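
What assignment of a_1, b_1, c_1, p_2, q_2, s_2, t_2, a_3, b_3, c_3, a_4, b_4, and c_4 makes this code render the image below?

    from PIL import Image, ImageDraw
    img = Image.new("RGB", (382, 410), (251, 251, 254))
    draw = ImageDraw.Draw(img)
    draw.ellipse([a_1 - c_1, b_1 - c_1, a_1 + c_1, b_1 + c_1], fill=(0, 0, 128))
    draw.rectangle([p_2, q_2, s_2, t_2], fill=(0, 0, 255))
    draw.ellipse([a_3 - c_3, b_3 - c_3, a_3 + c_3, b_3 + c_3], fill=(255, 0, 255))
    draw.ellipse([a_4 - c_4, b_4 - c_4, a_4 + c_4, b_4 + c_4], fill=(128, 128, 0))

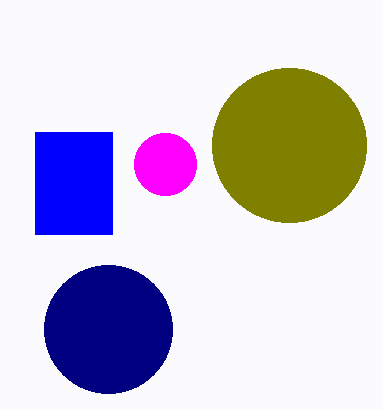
a_1 = 108, b_1 = 329, c_1 = 64, p_2 = 35, q_2 = 132, s_2 = 112, t_2 = 234, a_3 = 165, b_3 = 164, c_3 = 31, a_4 = 289, b_4 = 145, c_4 = 77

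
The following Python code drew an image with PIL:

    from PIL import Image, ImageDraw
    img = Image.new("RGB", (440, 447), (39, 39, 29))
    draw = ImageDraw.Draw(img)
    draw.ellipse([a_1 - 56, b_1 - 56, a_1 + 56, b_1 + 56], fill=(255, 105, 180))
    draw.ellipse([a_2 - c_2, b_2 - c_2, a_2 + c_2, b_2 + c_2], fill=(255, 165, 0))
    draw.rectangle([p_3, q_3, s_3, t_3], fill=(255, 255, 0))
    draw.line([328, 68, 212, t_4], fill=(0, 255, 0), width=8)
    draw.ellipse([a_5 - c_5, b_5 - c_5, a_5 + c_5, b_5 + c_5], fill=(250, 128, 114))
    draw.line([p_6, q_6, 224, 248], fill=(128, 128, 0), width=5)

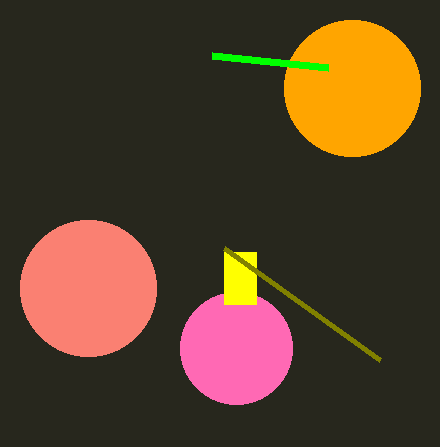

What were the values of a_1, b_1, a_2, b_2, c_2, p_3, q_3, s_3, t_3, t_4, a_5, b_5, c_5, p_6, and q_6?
a_1 = 236, b_1 = 348, a_2 = 352, b_2 = 88, c_2 = 68, p_3 = 224, q_3 = 252, s_3 = 256, t_3 = 304, t_4 = 56, a_5 = 88, b_5 = 288, c_5 = 68, p_6 = 380, q_6 = 360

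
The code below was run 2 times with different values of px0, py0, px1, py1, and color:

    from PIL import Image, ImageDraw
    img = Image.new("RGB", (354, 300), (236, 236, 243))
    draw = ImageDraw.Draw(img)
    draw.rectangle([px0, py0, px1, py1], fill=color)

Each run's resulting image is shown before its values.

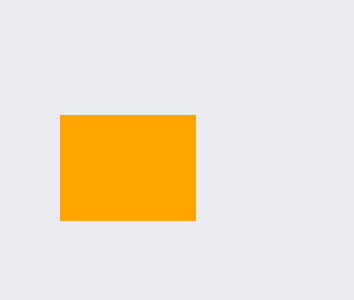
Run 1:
px0 = 60
py0 = 115
px1 = 195
py1 = 220
color = 'orange'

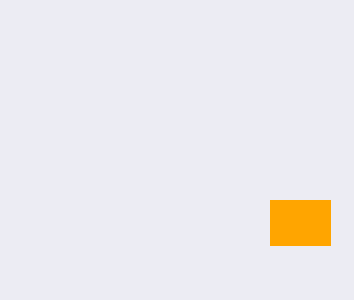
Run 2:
px0 = 270; py0 = 200; px1 = 330; py1 = 245; color = 'orange'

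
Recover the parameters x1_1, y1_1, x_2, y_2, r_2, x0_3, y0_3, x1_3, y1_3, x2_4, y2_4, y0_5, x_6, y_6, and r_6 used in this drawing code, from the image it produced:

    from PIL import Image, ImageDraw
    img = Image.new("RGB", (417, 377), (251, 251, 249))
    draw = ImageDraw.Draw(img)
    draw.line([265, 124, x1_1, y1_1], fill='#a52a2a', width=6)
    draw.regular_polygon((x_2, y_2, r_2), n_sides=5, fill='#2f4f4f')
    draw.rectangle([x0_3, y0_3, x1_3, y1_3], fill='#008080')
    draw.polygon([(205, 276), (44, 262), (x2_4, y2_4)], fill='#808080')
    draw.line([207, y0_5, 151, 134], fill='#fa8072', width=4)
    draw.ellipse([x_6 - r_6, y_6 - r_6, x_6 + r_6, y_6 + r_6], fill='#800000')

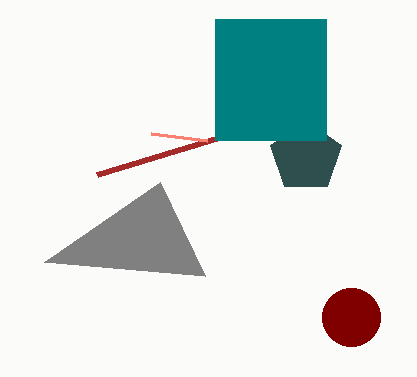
x1_1 = 97
y1_1 = 175
x_2 = 306
y_2 = 157
r_2 = 37
x0_3 = 215
y0_3 = 19
x1_3 = 326
y1_3 = 140
x2_4 = 160
y2_4 = 182
y0_5 = 141
x_6 = 351
y_6 = 317
r_6 = 29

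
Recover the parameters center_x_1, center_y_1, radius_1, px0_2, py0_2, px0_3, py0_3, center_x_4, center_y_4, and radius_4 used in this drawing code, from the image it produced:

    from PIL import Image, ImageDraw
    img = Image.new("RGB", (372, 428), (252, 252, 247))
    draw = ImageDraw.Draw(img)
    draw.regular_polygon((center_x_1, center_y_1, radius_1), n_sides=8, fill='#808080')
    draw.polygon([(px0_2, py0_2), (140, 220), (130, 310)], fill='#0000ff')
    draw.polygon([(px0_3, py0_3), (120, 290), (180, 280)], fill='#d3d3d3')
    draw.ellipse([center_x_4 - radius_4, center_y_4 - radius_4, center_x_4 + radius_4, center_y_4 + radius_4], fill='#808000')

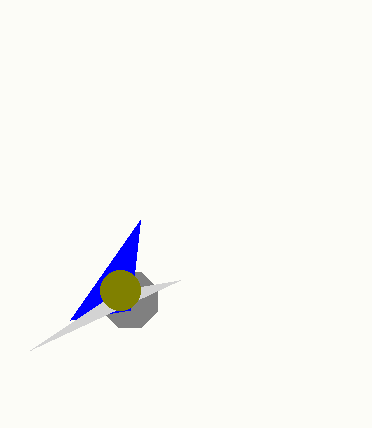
center_x_1 = 130, center_y_1 = 300, radius_1 = 30, px0_2 = 70, py0_2 = 320, px0_3 = 30, py0_3 = 350, center_x_4 = 120, center_y_4 = 290, radius_4 = 20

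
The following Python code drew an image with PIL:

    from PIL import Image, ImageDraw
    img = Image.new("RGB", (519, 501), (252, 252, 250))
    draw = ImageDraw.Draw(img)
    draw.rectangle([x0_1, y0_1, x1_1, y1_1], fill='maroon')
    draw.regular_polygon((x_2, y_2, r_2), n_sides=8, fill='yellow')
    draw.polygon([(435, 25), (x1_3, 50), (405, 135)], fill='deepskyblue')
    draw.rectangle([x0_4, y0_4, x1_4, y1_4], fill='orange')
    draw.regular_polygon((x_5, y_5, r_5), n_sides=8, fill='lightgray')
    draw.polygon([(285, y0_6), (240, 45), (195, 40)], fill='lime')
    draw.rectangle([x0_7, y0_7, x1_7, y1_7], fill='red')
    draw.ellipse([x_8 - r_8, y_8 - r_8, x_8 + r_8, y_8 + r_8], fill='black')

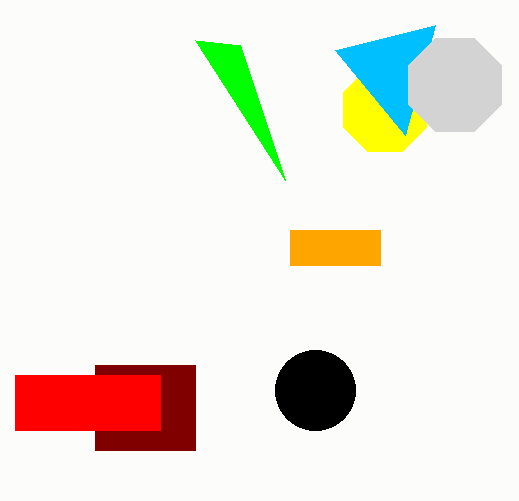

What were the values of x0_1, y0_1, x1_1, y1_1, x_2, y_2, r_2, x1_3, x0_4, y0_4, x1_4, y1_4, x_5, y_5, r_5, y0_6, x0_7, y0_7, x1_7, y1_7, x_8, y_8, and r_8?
x0_1 = 95; y0_1 = 365; x1_1 = 195; y1_1 = 450; x_2 = 385; y_2 = 110; r_2 = 45; x1_3 = 335; x0_4 = 290; y0_4 = 230; x1_4 = 380; y1_4 = 265; x_5 = 455; y_5 = 85; r_5 = 50; y0_6 = 180; x0_7 = 15; y0_7 = 375; x1_7 = 160; y1_7 = 430; x_8 = 315; y_8 = 390; r_8 = 40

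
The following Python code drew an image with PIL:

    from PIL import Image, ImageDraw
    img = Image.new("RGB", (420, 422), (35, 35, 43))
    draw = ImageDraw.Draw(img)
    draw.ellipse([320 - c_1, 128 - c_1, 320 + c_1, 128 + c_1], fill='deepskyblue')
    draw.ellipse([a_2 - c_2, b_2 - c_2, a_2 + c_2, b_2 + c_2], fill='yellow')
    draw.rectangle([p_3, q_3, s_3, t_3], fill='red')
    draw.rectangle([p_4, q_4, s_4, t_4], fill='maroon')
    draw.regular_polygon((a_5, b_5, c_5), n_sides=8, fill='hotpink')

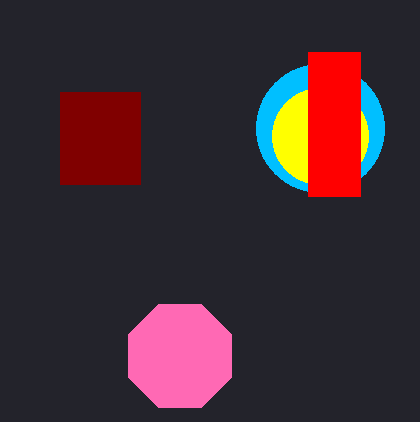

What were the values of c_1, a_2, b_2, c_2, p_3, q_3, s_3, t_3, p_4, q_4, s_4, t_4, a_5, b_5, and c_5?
c_1 = 64, a_2 = 320, b_2 = 136, c_2 = 48, p_3 = 308, q_3 = 52, s_3 = 360, t_3 = 196, p_4 = 60, q_4 = 92, s_4 = 140, t_4 = 184, a_5 = 180, b_5 = 356, c_5 = 56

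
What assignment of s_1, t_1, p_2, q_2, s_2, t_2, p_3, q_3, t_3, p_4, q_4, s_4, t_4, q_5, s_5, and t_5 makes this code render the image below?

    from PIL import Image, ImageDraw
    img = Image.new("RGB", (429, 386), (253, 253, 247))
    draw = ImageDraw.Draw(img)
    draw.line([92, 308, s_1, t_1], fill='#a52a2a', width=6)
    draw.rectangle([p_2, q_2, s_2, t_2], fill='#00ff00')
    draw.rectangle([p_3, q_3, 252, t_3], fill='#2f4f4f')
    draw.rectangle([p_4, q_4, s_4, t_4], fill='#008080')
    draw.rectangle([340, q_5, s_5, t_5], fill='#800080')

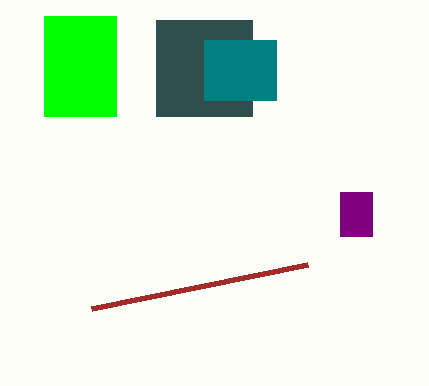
s_1 = 308
t_1 = 264
p_2 = 44
q_2 = 16
s_2 = 116
t_2 = 116
p_3 = 156
q_3 = 20
t_3 = 116
p_4 = 204
q_4 = 40
s_4 = 276
t_4 = 100
q_5 = 192
s_5 = 372
t_5 = 236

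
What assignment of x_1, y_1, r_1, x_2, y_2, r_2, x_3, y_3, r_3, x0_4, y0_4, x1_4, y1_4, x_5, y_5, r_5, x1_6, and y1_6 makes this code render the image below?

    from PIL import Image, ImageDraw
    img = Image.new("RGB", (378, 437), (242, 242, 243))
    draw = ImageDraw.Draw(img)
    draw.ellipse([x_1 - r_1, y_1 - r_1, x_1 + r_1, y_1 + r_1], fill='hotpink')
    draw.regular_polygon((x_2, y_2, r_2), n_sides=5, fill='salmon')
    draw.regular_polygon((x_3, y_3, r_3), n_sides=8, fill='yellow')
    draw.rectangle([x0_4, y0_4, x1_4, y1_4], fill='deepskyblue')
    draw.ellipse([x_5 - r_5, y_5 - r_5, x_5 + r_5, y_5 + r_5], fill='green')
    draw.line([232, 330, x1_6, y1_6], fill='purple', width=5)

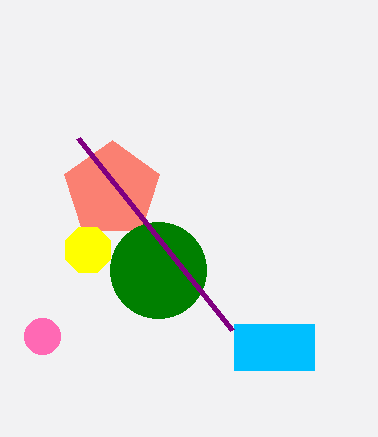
x_1 = 42
y_1 = 336
r_1 = 18
x_2 = 112
y_2 = 190
r_2 = 50
x_3 = 88
y_3 = 250
r_3 = 24
x0_4 = 234
y0_4 = 324
x1_4 = 314
y1_4 = 370
x_5 = 158
y_5 = 270
r_5 = 48
x1_6 = 78
y1_6 = 138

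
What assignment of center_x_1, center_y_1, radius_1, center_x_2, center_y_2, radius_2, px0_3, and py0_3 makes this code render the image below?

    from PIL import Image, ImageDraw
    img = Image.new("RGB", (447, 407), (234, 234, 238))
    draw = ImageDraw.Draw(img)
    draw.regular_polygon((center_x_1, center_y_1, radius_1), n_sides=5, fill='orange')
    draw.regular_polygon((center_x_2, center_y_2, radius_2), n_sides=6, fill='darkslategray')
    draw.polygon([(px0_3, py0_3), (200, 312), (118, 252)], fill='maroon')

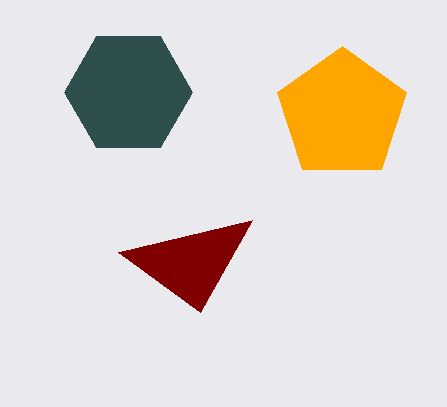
center_x_1 = 342; center_y_1 = 114; radius_1 = 68; center_x_2 = 128; center_y_2 = 92; radius_2 = 64; px0_3 = 252; py0_3 = 220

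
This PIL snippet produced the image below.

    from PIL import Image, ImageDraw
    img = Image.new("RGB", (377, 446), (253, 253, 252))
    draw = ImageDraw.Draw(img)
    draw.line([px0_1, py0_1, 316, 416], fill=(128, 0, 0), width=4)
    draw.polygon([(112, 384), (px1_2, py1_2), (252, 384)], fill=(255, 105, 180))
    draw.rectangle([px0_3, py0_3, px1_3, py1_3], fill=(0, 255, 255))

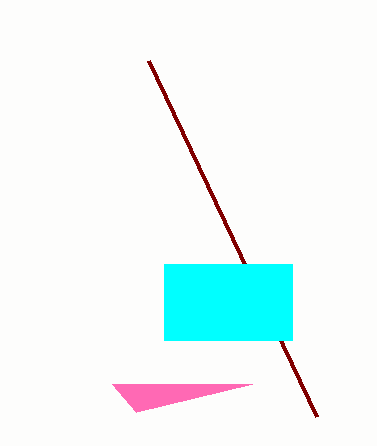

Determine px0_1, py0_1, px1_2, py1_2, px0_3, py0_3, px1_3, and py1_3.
px0_1 = 148
py0_1 = 60
px1_2 = 136
py1_2 = 412
px0_3 = 164
py0_3 = 264
px1_3 = 292
py1_3 = 340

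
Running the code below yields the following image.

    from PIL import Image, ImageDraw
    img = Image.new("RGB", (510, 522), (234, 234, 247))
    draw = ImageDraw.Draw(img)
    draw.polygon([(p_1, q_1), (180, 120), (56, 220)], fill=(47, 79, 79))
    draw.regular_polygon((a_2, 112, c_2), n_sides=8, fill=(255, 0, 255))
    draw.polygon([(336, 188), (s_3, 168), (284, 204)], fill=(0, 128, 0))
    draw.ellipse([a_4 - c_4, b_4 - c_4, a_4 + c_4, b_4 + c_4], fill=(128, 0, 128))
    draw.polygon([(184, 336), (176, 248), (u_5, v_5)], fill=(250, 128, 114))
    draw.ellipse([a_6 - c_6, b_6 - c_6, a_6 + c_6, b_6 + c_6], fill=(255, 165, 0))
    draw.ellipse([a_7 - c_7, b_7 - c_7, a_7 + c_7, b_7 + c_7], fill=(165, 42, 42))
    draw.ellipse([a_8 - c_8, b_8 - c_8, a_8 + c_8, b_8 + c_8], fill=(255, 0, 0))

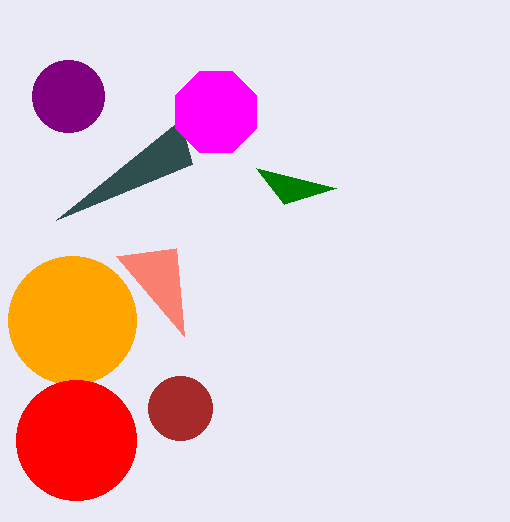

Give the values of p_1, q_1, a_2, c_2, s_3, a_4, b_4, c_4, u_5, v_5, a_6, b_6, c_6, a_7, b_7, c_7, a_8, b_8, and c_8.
p_1 = 192
q_1 = 164
a_2 = 216
c_2 = 44
s_3 = 256
a_4 = 68
b_4 = 96
c_4 = 36
u_5 = 116
v_5 = 256
a_6 = 72
b_6 = 320
c_6 = 64
a_7 = 180
b_7 = 408
c_7 = 32
a_8 = 76
b_8 = 440
c_8 = 60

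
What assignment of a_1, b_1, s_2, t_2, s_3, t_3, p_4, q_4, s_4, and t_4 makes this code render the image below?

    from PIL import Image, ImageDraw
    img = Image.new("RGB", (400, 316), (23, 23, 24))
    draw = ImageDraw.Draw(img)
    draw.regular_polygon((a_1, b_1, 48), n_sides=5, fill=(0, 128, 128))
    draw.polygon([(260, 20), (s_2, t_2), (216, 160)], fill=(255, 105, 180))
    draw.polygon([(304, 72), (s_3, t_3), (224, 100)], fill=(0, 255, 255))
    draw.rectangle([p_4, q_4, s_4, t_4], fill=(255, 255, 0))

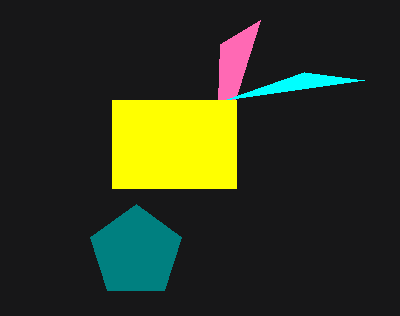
a_1 = 136, b_1 = 252, s_2 = 220, t_2 = 44, s_3 = 364, t_3 = 80, p_4 = 112, q_4 = 100, s_4 = 236, t_4 = 188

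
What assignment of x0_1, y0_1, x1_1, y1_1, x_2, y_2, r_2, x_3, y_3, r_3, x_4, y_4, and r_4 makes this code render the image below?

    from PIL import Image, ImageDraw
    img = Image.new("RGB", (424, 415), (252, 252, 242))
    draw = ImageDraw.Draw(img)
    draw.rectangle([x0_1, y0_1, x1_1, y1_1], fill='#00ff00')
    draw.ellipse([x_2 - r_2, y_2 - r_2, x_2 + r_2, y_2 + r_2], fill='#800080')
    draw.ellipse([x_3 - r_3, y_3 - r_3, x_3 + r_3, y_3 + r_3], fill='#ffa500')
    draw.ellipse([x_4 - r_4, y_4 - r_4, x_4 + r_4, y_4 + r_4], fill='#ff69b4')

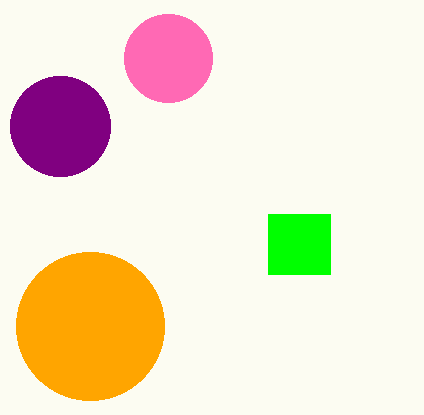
x0_1 = 268
y0_1 = 214
x1_1 = 330
y1_1 = 274
x_2 = 60
y_2 = 126
r_2 = 50
x_3 = 90
y_3 = 326
r_3 = 74
x_4 = 168
y_4 = 58
r_4 = 44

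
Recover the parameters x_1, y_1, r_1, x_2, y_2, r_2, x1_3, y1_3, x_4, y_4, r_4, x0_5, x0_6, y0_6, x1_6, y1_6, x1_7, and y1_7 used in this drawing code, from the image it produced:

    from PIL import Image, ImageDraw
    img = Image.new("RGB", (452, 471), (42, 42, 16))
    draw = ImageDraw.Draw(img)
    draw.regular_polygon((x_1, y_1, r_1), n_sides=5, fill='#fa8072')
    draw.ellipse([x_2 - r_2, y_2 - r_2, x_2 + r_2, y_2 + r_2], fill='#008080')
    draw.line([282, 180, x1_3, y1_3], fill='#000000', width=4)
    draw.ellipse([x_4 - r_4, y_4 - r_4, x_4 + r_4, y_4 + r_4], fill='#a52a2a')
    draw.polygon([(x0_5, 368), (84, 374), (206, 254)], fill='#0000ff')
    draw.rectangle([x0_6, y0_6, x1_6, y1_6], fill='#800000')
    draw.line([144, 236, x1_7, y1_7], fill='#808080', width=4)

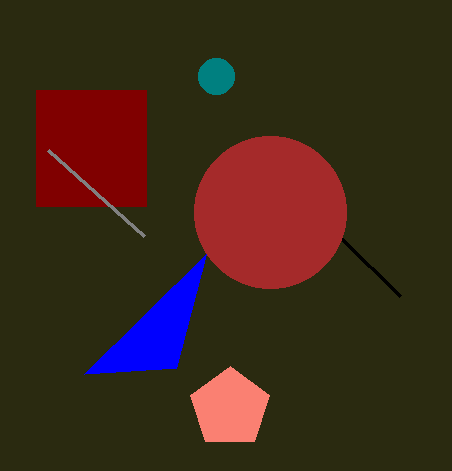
x_1 = 230
y_1 = 408
r_1 = 42
x_2 = 216
y_2 = 76
r_2 = 18
x1_3 = 400
y1_3 = 296
x_4 = 270
y_4 = 212
r_4 = 76
x0_5 = 176
x0_6 = 36
y0_6 = 90
x1_6 = 146
y1_6 = 206
x1_7 = 48
y1_7 = 150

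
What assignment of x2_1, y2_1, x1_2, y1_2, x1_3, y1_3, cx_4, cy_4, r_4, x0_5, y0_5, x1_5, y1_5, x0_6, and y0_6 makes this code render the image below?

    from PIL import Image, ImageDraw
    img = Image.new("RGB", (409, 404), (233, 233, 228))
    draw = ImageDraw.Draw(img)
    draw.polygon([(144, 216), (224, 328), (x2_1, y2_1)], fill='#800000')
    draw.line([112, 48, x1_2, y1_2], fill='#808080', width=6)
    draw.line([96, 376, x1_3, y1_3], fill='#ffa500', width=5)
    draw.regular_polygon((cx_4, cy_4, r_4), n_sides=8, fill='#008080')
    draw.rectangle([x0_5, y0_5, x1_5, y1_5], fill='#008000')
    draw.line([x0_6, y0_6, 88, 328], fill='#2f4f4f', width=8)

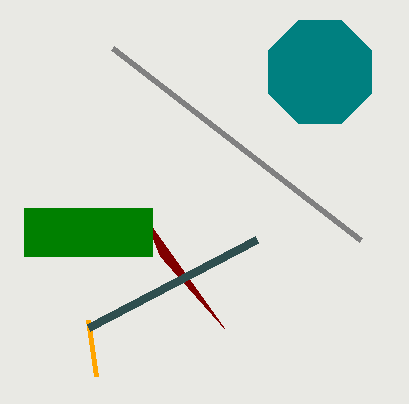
x2_1 = 160; y2_1 = 256; x1_2 = 360; y1_2 = 240; x1_3 = 88; y1_3 = 320; cx_4 = 320; cy_4 = 72; r_4 = 56; x0_5 = 24; y0_5 = 208; x1_5 = 152; y1_5 = 256; x0_6 = 256; y0_6 = 240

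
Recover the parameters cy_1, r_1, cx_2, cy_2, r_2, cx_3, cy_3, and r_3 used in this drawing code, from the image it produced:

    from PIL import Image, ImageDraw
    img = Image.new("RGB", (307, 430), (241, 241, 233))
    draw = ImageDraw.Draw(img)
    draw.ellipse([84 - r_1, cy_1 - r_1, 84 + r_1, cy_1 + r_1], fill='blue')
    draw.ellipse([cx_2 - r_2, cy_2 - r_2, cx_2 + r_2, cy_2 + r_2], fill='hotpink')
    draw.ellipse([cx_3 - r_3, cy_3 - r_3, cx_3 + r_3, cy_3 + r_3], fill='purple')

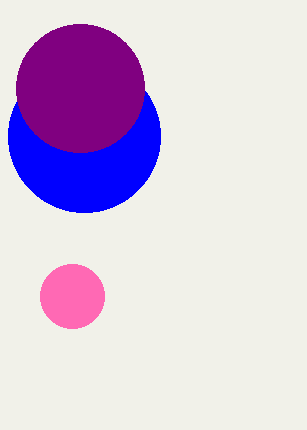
cy_1 = 136; r_1 = 76; cx_2 = 72; cy_2 = 296; r_2 = 32; cx_3 = 80; cy_3 = 88; r_3 = 64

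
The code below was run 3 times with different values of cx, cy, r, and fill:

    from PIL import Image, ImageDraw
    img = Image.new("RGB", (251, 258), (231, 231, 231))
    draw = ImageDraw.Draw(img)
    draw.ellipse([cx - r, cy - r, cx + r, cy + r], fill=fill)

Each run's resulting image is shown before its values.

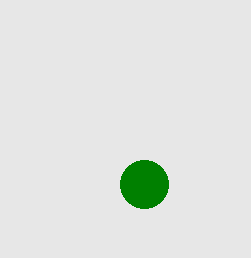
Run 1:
cx = 144
cy = 184
r = 24
fill = 'green'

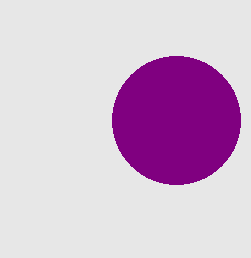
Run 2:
cx = 176
cy = 120
r = 64
fill = 'purple'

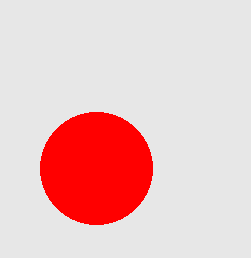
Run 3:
cx = 96
cy = 168
r = 56
fill = 'red'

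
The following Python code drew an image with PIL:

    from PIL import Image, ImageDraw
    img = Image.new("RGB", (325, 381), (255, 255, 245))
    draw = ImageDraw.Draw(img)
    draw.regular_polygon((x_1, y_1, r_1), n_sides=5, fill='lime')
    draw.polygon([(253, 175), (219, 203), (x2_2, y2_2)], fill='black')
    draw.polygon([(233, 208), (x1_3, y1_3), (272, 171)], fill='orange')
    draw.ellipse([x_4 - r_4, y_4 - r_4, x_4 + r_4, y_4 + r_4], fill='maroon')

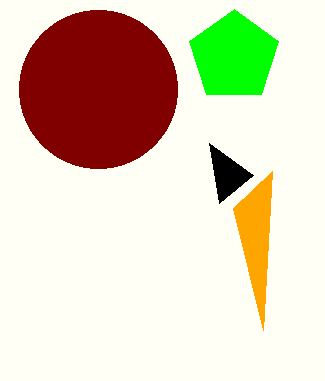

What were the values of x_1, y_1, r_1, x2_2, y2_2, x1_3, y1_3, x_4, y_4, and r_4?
x_1 = 234, y_1 = 56, r_1 = 47, x2_2 = 209, y2_2 = 143, x1_3 = 263, y1_3 = 330, x_4 = 98, y_4 = 89, r_4 = 79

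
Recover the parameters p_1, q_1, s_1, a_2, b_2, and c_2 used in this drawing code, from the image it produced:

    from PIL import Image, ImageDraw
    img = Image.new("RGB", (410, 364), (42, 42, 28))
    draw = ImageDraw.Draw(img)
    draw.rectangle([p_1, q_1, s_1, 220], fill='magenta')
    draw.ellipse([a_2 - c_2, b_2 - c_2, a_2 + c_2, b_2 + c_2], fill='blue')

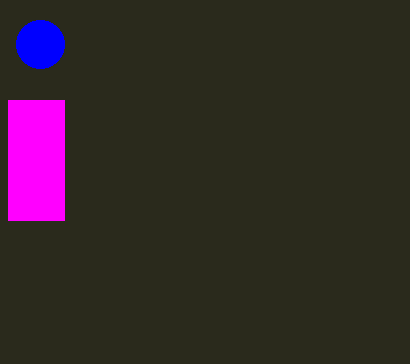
p_1 = 8
q_1 = 100
s_1 = 64
a_2 = 40
b_2 = 44
c_2 = 24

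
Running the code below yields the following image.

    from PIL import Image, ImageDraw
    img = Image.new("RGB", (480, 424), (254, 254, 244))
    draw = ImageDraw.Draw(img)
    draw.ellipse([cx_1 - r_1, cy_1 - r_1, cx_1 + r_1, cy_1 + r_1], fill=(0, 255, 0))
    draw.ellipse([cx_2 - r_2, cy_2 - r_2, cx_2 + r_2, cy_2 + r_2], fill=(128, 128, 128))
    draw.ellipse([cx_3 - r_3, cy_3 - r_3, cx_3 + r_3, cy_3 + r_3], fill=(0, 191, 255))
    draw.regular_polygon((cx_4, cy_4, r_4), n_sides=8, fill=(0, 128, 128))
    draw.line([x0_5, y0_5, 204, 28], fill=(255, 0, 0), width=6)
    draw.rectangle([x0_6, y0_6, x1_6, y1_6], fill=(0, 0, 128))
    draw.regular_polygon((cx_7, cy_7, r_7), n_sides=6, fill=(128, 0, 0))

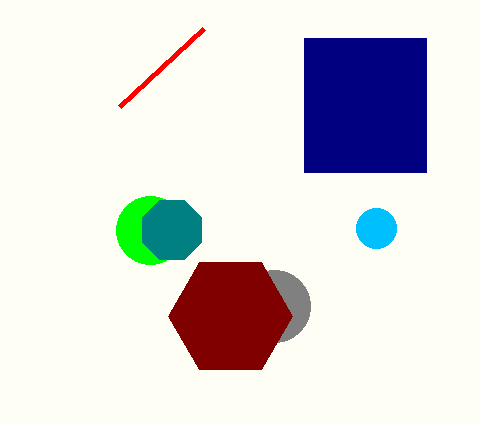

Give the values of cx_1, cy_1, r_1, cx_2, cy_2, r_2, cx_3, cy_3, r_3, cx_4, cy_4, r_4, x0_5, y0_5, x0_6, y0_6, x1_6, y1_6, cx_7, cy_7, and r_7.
cx_1 = 150; cy_1 = 230; r_1 = 34; cx_2 = 274; cy_2 = 306; r_2 = 36; cx_3 = 376; cy_3 = 228; r_3 = 20; cx_4 = 172; cy_4 = 230; r_4 = 32; x0_5 = 120; y0_5 = 106; x0_6 = 304; y0_6 = 38; x1_6 = 426; y1_6 = 172; cx_7 = 230; cy_7 = 316; r_7 = 62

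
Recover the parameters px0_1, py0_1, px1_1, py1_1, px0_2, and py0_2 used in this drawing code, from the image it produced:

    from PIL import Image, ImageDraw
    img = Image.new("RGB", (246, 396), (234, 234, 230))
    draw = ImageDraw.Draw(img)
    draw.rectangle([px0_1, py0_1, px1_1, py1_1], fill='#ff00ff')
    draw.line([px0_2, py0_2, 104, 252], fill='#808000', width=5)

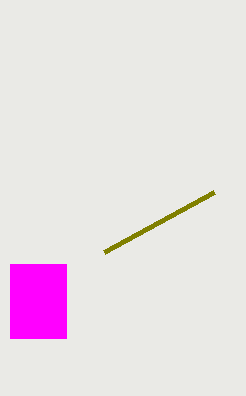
px0_1 = 10; py0_1 = 264; px1_1 = 66; py1_1 = 338; px0_2 = 214; py0_2 = 192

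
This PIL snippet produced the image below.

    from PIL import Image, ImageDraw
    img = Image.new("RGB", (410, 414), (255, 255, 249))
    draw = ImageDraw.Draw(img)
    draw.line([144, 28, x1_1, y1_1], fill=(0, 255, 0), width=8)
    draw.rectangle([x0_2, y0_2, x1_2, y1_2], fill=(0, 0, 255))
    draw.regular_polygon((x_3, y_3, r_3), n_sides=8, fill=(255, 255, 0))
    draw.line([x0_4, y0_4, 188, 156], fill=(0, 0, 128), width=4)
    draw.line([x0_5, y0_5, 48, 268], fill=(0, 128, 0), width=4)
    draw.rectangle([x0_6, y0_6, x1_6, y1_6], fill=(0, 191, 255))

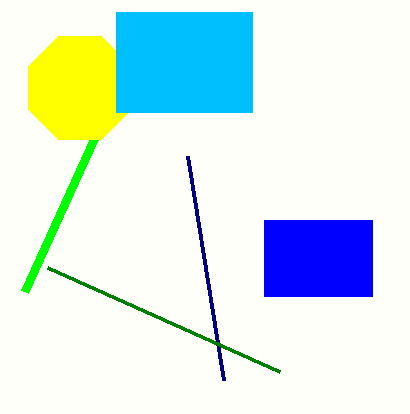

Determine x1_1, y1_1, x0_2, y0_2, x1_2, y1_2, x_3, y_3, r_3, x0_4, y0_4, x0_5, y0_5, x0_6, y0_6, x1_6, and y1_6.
x1_1 = 24; y1_1 = 292; x0_2 = 264; y0_2 = 220; x1_2 = 372; y1_2 = 296; x_3 = 80; y_3 = 88; r_3 = 56; x0_4 = 224; y0_4 = 380; x0_5 = 280; y0_5 = 372; x0_6 = 116; y0_6 = 12; x1_6 = 252; y1_6 = 112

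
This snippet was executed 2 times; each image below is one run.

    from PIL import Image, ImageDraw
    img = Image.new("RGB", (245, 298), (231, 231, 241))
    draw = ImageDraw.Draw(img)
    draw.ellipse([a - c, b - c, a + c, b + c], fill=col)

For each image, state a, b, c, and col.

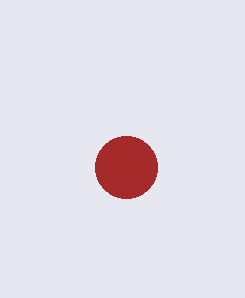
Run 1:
a = 126; b = 167; c = 31; col = 'brown'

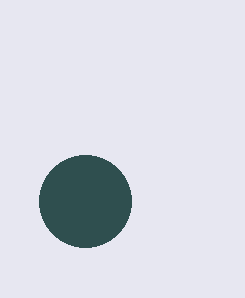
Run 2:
a = 85
b = 201
c = 46
col = 'darkslategray'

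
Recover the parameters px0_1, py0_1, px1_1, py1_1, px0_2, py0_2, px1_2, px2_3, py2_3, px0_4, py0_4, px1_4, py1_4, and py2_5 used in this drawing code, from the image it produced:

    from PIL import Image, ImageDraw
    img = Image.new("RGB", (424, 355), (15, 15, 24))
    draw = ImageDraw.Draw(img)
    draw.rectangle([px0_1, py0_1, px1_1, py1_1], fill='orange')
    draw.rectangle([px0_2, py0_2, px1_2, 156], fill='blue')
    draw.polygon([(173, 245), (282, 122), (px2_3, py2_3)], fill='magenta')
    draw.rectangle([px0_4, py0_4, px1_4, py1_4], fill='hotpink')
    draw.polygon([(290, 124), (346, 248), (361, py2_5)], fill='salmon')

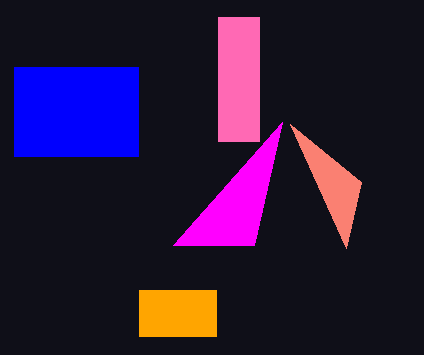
px0_1 = 139, py0_1 = 290, px1_1 = 216, py1_1 = 336, px0_2 = 14, py0_2 = 67, px1_2 = 138, px2_3 = 254, py2_3 = 245, px0_4 = 218, py0_4 = 17, px1_4 = 259, py1_4 = 141, py2_5 = 182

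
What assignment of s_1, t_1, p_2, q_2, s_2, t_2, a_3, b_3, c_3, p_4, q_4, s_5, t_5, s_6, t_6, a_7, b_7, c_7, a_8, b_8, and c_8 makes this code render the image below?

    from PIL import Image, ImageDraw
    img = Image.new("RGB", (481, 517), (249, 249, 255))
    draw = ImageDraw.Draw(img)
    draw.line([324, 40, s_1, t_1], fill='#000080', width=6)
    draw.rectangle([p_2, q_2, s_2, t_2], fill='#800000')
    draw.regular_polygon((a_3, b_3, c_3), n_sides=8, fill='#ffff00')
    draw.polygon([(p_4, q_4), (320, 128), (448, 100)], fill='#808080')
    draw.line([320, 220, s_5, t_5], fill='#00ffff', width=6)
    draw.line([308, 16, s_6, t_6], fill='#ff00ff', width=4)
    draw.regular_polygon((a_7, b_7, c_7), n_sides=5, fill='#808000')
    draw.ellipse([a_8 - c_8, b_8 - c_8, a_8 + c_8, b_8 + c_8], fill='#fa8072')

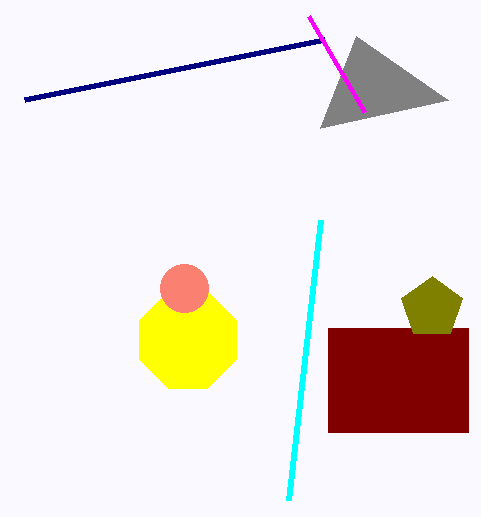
s_1 = 24, t_1 = 100, p_2 = 328, q_2 = 328, s_2 = 468, t_2 = 432, a_3 = 188, b_3 = 340, c_3 = 52, p_4 = 356, q_4 = 36, s_5 = 288, t_5 = 500, s_6 = 364, t_6 = 112, a_7 = 432, b_7 = 308, c_7 = 32, a_8 = 184, b_8 = 288, c_8 = 24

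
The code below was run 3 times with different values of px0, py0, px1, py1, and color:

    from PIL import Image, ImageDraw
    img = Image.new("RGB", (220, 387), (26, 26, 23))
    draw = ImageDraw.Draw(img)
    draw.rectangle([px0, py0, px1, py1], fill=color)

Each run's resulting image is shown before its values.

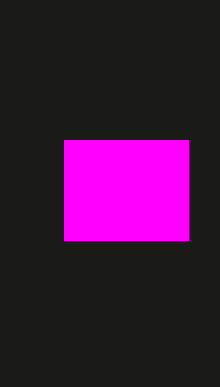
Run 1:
px0 = 64
py0 = 140
px1 = 188
py1 = 240
color = 'magenta'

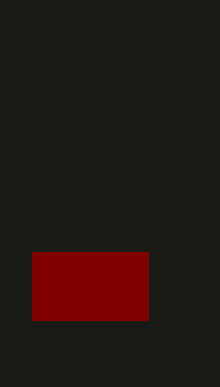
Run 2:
px0 = 32, py0 = 252, px1 = 148, py1 = 320, color = 'maroon'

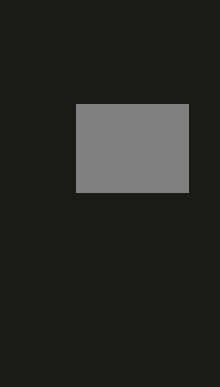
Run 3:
px0 = 76, py0 = 104, px1 = 188, py1 = 192, color = 'gray'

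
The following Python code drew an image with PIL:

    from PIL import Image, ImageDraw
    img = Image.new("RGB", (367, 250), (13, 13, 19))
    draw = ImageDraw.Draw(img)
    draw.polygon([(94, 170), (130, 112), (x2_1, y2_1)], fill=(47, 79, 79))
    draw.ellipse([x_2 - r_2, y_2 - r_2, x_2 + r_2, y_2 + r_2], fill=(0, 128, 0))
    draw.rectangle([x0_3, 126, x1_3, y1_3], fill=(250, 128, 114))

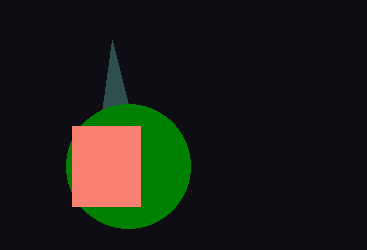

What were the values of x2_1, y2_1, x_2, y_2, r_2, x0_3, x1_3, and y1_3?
x2_1 = 112
y2_1 = 40
x_2 = 128
y_2 = 166
r_2 = 62
x0_3 = 72
x1_3 = 140
y1_3 = 206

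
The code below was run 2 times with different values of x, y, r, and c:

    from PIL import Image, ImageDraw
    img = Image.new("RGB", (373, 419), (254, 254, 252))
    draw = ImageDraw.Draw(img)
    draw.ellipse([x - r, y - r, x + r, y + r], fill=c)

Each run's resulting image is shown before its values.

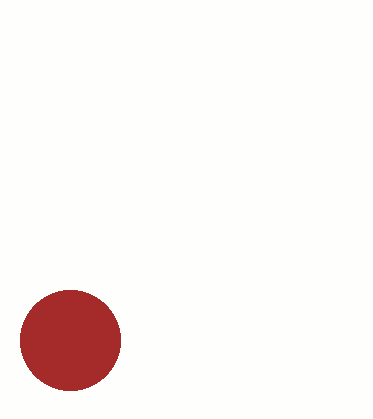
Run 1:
x = 70; y = 340; r = 50; c = 'brown'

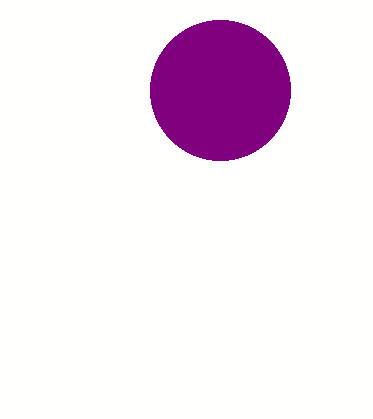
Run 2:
x = 220
y = 90
r = 70
c = 'purple'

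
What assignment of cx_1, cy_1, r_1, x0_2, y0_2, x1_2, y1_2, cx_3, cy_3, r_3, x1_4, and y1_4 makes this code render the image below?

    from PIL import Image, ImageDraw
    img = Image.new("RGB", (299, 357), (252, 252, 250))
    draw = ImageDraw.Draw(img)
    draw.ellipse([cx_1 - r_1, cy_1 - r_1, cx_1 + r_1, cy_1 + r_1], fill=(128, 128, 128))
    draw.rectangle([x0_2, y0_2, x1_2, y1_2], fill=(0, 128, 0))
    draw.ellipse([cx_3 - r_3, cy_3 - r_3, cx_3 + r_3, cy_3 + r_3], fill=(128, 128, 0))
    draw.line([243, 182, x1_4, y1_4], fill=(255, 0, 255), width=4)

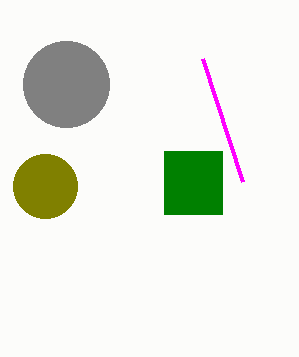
cx_1 = 66; cy_1 = 84; r_1 = 43; x0_2 = 164; y0_2 = 151; x1_2 = 222; y1_2 = 214; cx_3 = 45; cy_3 = 186; r_3 = 32; x1_4 = 203; y1_4 = 59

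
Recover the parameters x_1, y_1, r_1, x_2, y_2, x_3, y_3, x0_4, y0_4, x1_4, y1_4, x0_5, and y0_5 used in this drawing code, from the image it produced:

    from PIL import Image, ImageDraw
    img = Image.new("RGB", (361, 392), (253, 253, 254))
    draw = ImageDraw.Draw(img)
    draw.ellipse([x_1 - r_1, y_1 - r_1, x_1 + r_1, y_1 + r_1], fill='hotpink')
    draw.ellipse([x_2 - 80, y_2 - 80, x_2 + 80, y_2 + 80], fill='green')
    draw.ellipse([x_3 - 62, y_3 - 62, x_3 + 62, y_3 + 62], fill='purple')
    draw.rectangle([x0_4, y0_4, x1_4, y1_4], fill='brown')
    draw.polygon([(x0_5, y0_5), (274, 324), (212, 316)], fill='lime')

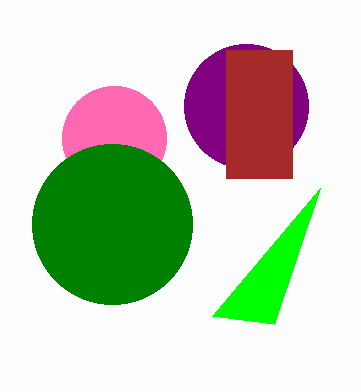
x_1 = 114, y_1 = 138, r_1 = 52, x_2 = 112, y_2 = 224, x_3 = 246, y_3 = 106, x0_4 = 226, y0_4 = 50, x1_4 = 292, y1_4 = 178, x0_5 = 320, y0_5 = 188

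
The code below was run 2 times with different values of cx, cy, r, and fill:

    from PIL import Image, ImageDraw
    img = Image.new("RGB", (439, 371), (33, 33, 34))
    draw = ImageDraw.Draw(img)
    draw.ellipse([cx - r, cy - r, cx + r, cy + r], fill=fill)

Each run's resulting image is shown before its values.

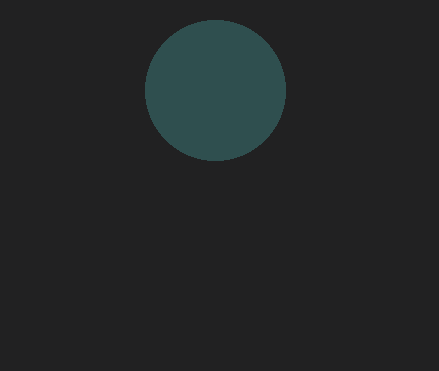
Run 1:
cx = 215; cy = 90; r = 70; fill = 'darkslategray'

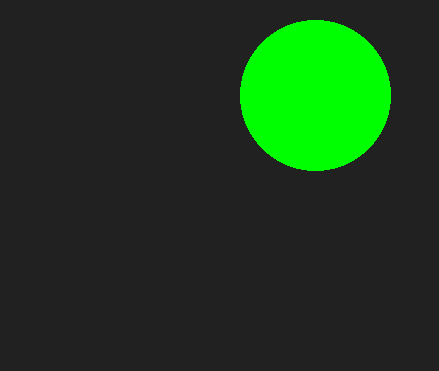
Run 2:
cx = 315; cy = 95; r = 75; fill = 'lime'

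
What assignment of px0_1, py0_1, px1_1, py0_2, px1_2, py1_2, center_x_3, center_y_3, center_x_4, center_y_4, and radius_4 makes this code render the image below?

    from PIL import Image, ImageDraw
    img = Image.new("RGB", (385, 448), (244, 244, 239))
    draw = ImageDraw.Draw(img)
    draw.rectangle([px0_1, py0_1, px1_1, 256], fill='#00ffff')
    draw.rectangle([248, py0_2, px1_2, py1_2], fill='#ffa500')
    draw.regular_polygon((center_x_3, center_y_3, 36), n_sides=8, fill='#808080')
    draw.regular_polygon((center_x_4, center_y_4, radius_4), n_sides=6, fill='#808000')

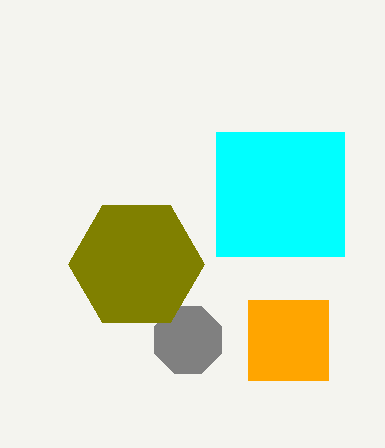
px0_1 = 216
py0_1 = 132
px1_1 = 344
py0_2 = 300
px1_2 = 328
py1_2 = 380
center_x_3 = 188
center_y_3 = 340
center_x_4 = 136
center_y_4 = 264
radius_4 = 68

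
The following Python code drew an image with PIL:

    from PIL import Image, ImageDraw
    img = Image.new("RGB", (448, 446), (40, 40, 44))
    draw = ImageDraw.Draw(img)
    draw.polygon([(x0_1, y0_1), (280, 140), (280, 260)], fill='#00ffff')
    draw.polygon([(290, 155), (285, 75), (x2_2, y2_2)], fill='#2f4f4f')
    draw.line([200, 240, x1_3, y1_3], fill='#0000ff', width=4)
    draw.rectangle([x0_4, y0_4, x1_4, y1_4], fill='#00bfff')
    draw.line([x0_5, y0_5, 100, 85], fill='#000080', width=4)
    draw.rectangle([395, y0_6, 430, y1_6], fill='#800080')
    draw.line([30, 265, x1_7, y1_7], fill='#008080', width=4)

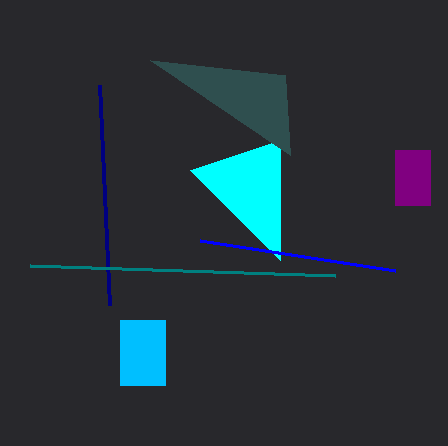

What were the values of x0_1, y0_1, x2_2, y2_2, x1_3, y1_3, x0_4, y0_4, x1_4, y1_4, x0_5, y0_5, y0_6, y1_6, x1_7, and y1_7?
x0_1 = 190
y0_1 = 170
x2_2 = 150
y2_2 = 60
x1_3 = 395
y1_3 = 270
x0_4 = 120
y0_4 = 320
x1_4 = 165
y1_4 = 385
x0_5 = 110
y0_5 = 305
y0_6 = 150
y1_6 = 205
x1_7 = 335
y1_7 = 275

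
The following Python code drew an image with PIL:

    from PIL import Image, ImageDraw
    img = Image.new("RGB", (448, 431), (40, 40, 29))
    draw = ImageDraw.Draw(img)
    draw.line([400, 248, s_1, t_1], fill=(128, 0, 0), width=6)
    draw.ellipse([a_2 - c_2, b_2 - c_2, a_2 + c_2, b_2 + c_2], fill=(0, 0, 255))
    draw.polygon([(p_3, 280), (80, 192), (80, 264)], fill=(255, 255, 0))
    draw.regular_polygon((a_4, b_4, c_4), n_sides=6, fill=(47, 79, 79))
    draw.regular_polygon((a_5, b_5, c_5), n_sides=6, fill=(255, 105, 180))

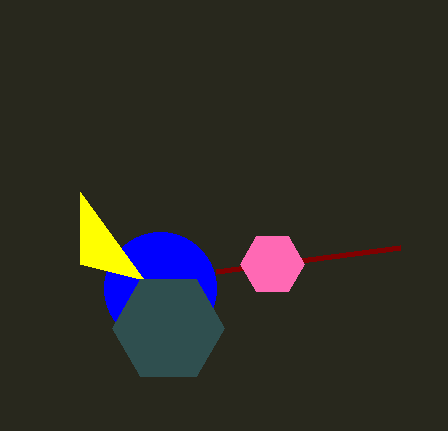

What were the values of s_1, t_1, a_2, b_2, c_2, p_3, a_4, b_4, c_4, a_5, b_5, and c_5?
s_1 = 216
t_1 = 272
a_2 = 160
b_2 = 288
c_2 = 56
p_3 = 144
a_4 = 168
b_4 = 328
c_4 = 56
a_5 = 272
b_5 = 264
c_5 = 32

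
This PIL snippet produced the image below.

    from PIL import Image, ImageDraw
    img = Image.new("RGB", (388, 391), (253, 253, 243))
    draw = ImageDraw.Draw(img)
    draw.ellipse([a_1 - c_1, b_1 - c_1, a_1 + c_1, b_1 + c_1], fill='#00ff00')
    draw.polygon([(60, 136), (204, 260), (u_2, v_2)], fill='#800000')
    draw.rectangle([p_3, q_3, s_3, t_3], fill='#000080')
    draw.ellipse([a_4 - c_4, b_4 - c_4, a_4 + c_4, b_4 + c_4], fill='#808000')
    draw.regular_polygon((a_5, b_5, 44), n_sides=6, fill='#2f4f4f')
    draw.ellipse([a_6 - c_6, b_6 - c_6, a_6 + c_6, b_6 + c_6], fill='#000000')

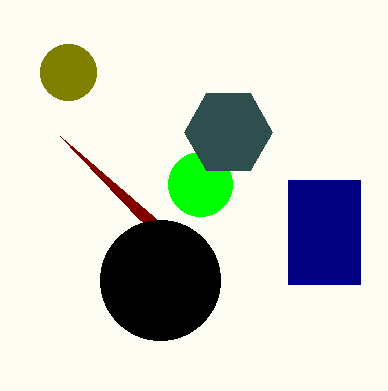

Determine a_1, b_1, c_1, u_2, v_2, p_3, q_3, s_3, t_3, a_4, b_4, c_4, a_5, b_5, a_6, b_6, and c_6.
a_1 = 200, b_1 = 184, c_1 = 32, u_2 = 140, v_2 = 220, p_3 = 288, q_3 = 180, s_3 = 360, t_3 = 284, a_4 = 68, b_4 = 72, c_4 = 28, a_5 = 228, b_5 = 132, a_6 = 160, b_6 = 280, c_6 = 60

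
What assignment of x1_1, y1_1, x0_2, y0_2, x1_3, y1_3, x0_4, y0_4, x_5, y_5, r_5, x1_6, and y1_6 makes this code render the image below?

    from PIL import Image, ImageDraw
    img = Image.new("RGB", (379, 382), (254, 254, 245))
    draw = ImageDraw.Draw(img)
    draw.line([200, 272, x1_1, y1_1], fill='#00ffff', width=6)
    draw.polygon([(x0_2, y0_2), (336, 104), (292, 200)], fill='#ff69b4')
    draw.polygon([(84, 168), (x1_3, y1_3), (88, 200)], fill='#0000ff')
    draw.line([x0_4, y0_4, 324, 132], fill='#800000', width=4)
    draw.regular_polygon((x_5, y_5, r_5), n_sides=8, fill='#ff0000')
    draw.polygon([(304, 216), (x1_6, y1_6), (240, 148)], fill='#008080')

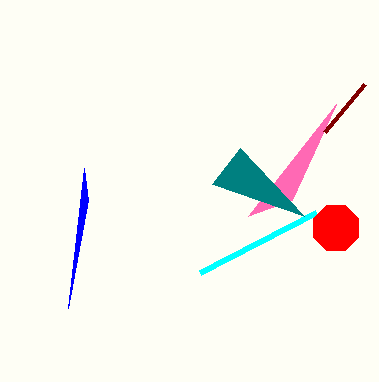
x1_1 = 316; y1_1 = 212; x0_2 = 248; y0_2 = 216; x1_3 = 68; y1_3 = 308; x0_4 = 364; y0_4 = 84; x_5 = 336; y_5 = 228; r_5 = 24; x1_6 = 212; y1_6 = 184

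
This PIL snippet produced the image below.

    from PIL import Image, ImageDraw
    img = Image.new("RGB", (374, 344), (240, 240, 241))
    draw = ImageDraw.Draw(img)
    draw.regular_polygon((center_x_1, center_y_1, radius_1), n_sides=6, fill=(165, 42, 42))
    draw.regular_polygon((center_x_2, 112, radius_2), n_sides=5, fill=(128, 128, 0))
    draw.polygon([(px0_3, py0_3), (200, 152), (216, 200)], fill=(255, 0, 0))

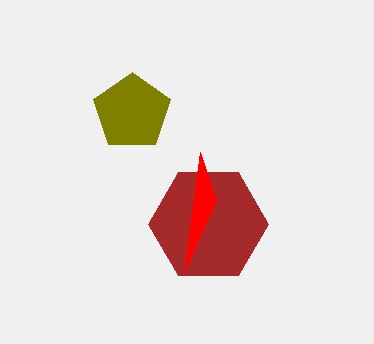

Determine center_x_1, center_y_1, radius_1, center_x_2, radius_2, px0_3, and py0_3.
center_x_1 = 208, center_y_1 = 224, radius_1 = 60, center_x_2 = 132, radius_2 = 40, px0_3 = 184, py0_3 = 272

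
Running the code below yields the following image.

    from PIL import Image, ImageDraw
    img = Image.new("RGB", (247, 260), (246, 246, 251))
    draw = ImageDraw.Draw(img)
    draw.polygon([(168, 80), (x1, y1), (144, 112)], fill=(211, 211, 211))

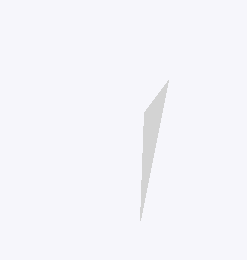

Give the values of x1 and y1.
x1 = 140; y1 = 220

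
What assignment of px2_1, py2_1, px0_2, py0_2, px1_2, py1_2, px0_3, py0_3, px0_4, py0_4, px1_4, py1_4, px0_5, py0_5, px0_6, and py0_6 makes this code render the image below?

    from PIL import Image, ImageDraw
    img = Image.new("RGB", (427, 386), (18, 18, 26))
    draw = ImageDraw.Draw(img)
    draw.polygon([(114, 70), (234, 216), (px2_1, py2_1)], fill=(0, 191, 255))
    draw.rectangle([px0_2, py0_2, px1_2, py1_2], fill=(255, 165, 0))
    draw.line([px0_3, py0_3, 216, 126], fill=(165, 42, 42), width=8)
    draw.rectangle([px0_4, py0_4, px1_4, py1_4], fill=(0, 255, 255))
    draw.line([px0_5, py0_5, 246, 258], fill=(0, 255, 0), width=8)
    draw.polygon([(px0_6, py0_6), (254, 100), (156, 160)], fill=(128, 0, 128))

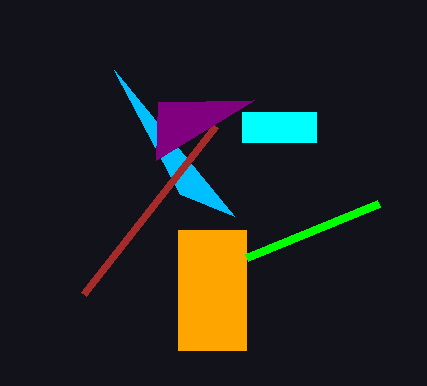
px2_1 = 180
py2_1 = 194
px0_2 = 178
py0_2 = 230
px1_2 = 246
py1_2 = 350
px0_3 = 84
py0_3 = 294
px0_4 = 242
py0_4 = 112
px1_4 = 316
py1_4 = 142
px0_5 = 378
py0_5 = 204
px0_6 = 158
py0_6 = 102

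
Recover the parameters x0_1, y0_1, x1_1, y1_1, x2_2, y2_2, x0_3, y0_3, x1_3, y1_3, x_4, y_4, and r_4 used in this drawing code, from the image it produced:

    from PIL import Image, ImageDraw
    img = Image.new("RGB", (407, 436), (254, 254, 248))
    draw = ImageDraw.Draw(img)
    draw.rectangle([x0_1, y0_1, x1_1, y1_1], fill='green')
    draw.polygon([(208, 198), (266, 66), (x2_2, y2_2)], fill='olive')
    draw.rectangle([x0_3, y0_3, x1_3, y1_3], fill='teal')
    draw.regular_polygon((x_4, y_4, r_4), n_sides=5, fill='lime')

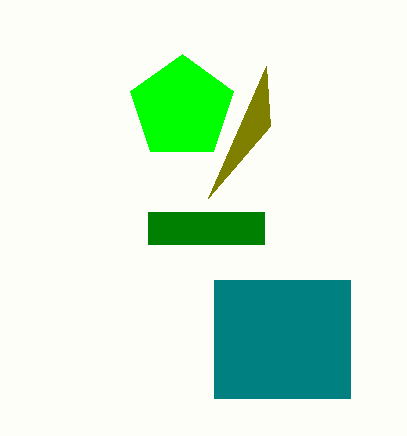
x0_1 = 148
y0_1 = 212
x1_1 = 264
y1_1 = 244
x2_2 = 270
y2_2 = 126
x0_3 = 214
y0_3 = 280
x1_3 = 350
y1_3 = 398
x_4 = 182
y_4 = 108
r_4 = 54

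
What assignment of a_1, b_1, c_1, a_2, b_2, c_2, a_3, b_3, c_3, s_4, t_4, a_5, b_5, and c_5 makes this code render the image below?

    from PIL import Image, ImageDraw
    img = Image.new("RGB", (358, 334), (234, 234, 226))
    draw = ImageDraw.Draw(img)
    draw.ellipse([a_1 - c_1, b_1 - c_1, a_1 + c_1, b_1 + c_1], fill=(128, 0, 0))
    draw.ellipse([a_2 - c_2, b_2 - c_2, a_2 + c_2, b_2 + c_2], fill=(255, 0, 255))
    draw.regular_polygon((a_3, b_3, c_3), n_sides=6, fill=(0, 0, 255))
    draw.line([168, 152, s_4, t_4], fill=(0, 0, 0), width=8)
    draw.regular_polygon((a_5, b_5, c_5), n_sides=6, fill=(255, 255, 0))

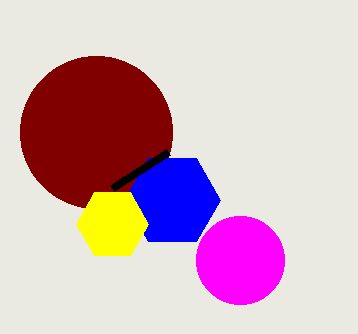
a_1 = 96, b_1 = 132, c_1 = 76, a_2 = 240, b_2 = 260, c_2 = 44, a_3 = 172, b_3 = 200, c_3 = 48, s_4 = 112, t_4 = 188, a_5 = 112, b_5 = 224, c_5 = 36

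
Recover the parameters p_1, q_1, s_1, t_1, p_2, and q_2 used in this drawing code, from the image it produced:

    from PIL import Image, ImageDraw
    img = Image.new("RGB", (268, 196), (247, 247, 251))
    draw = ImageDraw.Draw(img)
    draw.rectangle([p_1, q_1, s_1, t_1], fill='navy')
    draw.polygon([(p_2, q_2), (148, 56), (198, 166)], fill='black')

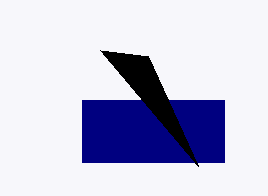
p_1 = 82; q_1 = 100; s_1 = 224; t_1 = 162; p_2 = 100; q_2 = 50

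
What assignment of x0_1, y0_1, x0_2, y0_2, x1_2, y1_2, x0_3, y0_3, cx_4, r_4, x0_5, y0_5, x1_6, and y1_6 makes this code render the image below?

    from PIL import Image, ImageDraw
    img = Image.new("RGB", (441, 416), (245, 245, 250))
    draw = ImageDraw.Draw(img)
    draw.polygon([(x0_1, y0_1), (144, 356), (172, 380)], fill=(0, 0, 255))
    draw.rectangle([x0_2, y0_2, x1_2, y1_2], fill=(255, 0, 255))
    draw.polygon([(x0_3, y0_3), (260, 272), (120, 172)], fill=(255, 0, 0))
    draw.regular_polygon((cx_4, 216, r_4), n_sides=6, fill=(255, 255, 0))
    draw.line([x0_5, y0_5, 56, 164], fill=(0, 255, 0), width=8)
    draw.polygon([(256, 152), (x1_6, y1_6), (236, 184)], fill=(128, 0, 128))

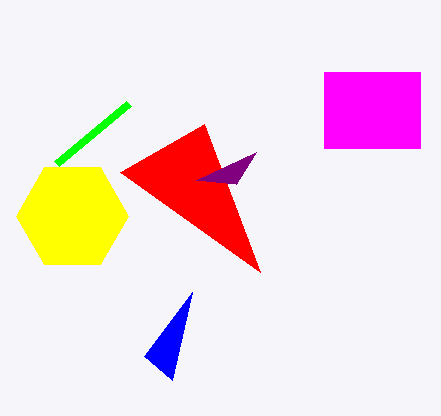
x0_1 = 192
y0_1 = 292
x0_2 = 324
y0_2 = 72
x1_2 = 420
y1_2 = 148
x0_3 = 204
y0_3 = 124
cx_4 = 72
r_4 = 56
x0_5 = 128
y0_5 = 104
x1_6 = 196
y1_6 = 180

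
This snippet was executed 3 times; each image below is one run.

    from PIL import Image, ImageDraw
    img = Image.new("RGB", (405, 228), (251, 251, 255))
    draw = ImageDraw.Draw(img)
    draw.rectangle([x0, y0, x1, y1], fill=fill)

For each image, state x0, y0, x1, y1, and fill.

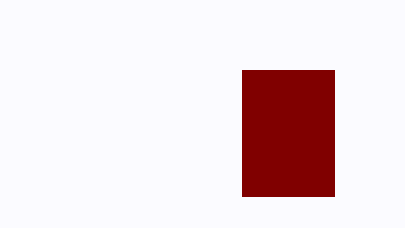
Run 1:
x0 = 242; y0 = 70; x1 = 334; y1 = 196; fill = 'maroon'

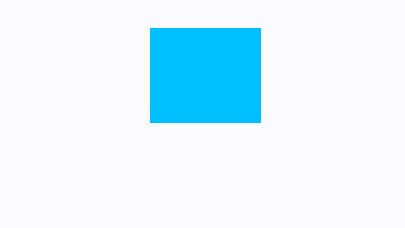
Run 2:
x0 = 150, y0 = 28, x1 = 260, y1 = 122, fill = 'deepskyblue'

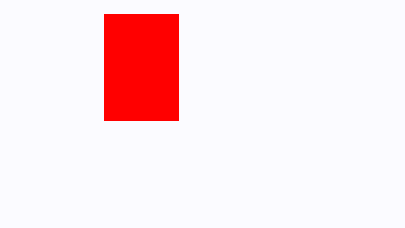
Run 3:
x0 = 104; y0 = 14; x1 = 178; y1 = 120; fill = 'red'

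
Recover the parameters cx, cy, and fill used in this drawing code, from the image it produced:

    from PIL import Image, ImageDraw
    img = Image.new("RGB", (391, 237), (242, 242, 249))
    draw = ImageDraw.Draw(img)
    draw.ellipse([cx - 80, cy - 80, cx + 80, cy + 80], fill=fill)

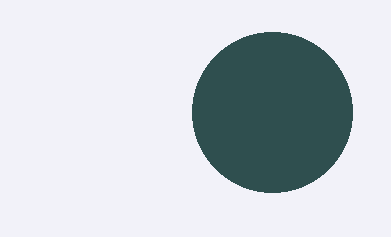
cx = 272; cy = 112; fill = 'darkslategray'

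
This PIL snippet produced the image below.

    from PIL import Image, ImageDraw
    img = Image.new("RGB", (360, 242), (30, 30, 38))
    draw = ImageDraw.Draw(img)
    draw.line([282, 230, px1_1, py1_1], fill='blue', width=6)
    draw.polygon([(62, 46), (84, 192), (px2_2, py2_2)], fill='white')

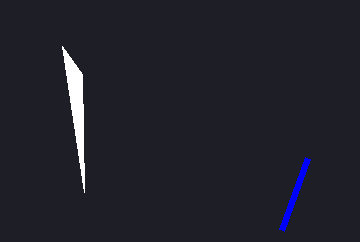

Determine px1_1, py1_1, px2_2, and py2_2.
px1_1 = 308
py1_1 = 158
px2_2 = 82
py2_2 = 74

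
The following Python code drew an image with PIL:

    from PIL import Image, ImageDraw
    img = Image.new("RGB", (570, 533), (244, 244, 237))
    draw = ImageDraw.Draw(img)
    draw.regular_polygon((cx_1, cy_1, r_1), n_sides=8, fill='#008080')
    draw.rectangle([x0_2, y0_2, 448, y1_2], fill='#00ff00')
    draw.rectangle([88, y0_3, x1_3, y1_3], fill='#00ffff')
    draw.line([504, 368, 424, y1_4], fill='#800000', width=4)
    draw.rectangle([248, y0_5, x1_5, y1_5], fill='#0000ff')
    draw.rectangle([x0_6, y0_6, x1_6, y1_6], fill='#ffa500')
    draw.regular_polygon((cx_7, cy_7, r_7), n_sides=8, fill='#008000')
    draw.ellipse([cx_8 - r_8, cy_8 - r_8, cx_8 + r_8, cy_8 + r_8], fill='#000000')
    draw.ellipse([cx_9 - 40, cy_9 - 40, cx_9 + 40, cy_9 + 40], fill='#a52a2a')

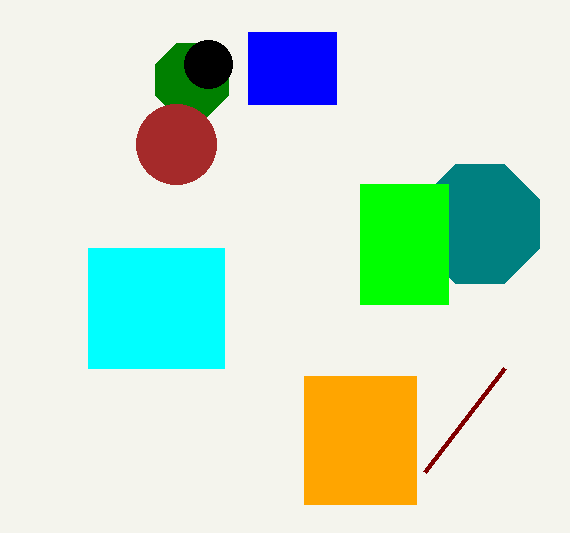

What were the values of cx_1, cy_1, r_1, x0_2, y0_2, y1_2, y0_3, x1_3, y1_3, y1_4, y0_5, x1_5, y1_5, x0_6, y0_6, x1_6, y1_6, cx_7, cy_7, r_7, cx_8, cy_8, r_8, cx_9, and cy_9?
cx_1 = 480, cy_1 = 224, r_1 = 64, x0_2 = 360, y0_2 = 184, y1_2 = 304, y0_3 = 248, x1_3 = 224, y1_3 = 368, y1_4 = 472, y0_5 = 32, x1_5 = 336, y1_5 = 104, x0_6 = 304, y0_6 = 376, x1_6 = 416, y1_6 = 504, cx_7 = 192, cy_7 = 80, r_7 = 40, cx_8 = 208, cy_8 = 64, r_8 = 24, cx_9 = 176, cy_9 = 144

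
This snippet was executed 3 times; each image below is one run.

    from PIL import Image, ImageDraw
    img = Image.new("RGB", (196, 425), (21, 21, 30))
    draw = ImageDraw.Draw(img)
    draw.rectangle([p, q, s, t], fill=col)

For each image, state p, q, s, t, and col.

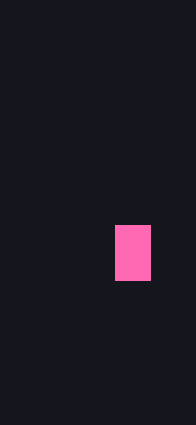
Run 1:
p = 115, q = 225, s = 150, t = 280, col = 'hotpink'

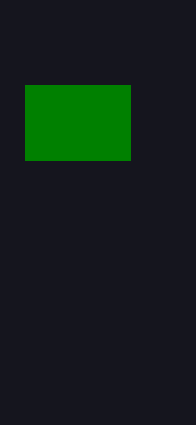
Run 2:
p = 25; q = 85; s = 130; t = 160; col = 'green'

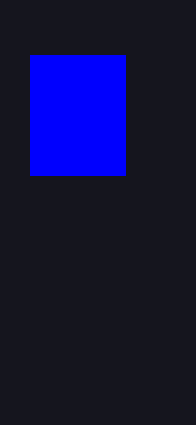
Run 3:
p = 30; q = 55; s = 125; t = 175; col = 'blue'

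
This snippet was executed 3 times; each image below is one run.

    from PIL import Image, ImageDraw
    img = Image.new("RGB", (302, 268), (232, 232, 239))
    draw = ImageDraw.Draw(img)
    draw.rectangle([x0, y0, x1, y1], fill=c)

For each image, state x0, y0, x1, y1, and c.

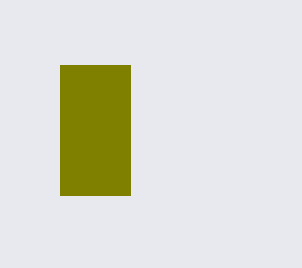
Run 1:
x0 = 60; y0 = 65; x1 = 130; y1 = 195; c = 'olive'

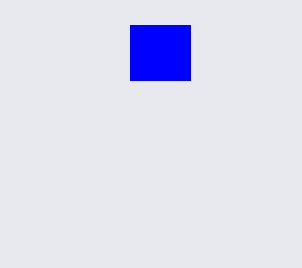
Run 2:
x0 = 130
y0 = 25
x1 = 190
y1 = 80
c = 'blue'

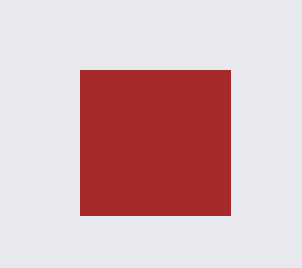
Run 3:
x0 = 80, y0 = 70, x1 = 230, y1 = 215, c = 'brown'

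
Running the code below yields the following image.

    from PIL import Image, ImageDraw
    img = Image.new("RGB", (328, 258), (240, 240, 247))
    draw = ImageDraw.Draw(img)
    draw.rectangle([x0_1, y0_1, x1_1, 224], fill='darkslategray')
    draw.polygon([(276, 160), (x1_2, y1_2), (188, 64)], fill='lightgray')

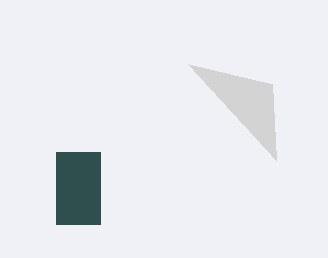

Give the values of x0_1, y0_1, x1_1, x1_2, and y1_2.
x0_1 = 56
y0_1 = 152
x1_1 = 100
x1_2 = 272
y1_2 = 84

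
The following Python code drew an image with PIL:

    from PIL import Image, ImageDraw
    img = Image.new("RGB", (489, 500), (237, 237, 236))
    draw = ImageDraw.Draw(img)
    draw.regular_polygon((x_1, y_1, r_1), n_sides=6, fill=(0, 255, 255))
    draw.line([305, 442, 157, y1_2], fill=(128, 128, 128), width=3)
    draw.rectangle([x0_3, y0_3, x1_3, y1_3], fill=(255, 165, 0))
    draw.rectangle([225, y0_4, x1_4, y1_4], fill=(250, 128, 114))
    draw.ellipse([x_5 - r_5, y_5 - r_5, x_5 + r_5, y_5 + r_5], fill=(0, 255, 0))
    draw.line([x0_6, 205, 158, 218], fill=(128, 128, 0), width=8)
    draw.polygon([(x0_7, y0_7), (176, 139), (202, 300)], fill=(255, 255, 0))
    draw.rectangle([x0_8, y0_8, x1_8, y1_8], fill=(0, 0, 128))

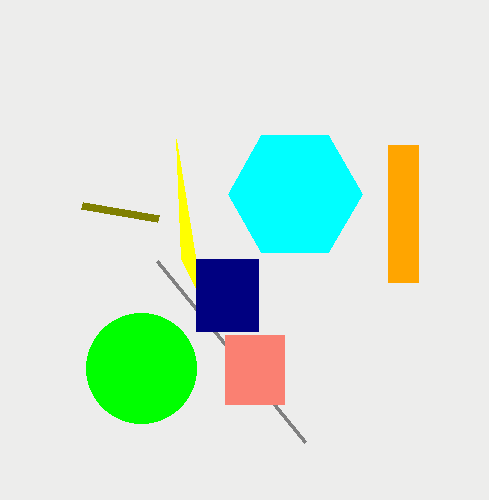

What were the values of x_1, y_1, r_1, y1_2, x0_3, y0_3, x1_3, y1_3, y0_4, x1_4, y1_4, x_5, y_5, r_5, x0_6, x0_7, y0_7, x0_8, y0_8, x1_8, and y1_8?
x_1 = 295; y_1 = 194; r_1 = 67; y1_2 = 261; x0_3 = 388; y0_3 = 145; x1_3 = 418; y1_3 = 282; y0_4 = 335; x1_4 = 284; y1_4 = 404; x_5 = 141; y_5 = 368; r_5 = 55; x0_6 = 82; x0_7 = 181; y0_7 = 259; x0_8 = 196; y0_8 = 259; x1_8 = 258; y1_8 = 331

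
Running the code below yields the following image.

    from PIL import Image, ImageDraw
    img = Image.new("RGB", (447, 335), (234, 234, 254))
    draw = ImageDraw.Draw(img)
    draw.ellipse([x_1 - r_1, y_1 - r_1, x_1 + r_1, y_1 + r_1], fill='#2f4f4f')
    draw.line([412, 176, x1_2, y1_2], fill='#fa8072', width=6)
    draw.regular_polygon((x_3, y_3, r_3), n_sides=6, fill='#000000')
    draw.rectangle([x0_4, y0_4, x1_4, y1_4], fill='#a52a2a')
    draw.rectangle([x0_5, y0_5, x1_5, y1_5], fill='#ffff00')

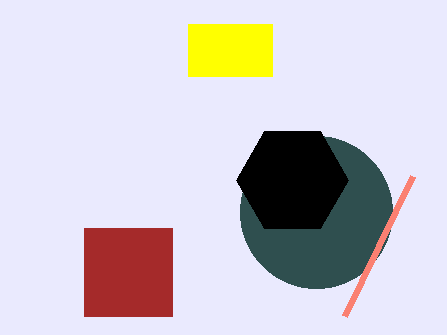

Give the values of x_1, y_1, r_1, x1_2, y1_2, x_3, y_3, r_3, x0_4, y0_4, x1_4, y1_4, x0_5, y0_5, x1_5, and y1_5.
x_1 = 316; y_1 = 212; r_1 = 76; x1_2 = 344; y1_2 = 316; x_3 = 292; y_3 = 180; r_3 = 56; x0_4 = 84; y0_4 = 228; x1_4 = 172; y1_4 = 316; x0_5 = 188; y0_5 = 24; x1_5 = 272; y1_5 = 76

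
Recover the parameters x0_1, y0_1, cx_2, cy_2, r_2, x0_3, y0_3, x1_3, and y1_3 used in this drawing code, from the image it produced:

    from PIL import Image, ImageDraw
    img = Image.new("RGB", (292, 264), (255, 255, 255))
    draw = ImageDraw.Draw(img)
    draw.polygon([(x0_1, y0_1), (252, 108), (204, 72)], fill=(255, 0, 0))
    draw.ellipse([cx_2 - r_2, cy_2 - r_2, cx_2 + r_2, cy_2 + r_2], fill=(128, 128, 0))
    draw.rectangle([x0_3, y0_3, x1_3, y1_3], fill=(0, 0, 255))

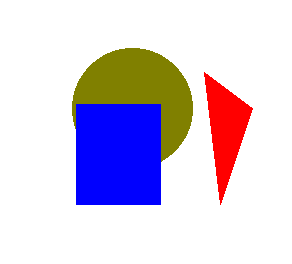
x0_1 = 220, y0_1 = 204, cx_2 = 132, cy_2 = 108, r_2 = 60, x0_3 = 76, y0_3 = 104, x1_3 = 160, y1_3 = 204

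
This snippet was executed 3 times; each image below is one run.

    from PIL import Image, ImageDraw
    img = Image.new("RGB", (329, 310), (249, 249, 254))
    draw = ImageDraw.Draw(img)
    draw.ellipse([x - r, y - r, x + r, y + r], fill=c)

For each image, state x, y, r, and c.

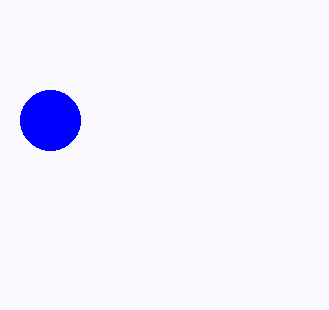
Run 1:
x = 50
y = 120
r = 30
c = 'blue'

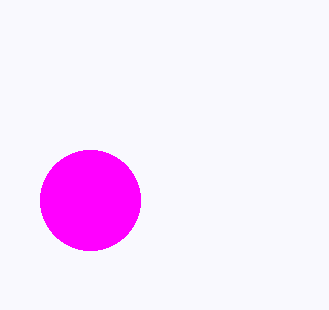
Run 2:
x = 90
y = 200
r = 50
c = 'magenta'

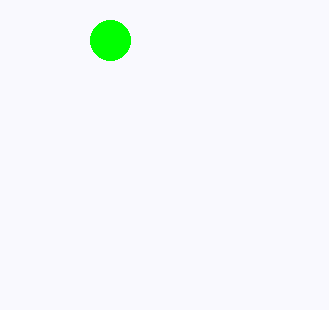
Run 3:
x = 110; y = 40; r = 20; c = 'lime'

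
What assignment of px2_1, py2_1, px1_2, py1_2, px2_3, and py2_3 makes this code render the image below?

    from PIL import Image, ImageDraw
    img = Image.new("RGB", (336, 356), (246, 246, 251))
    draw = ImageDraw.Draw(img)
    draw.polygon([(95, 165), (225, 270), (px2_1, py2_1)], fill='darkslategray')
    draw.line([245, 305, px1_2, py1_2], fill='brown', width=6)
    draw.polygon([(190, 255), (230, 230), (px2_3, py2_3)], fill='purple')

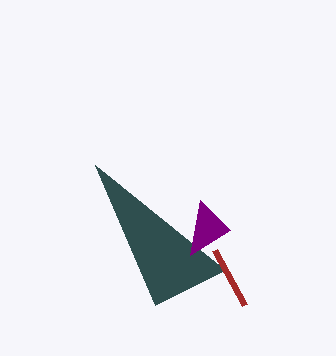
px2_1 = 155, py2_1 = 305, px1_2 = 215, py1_2 = 250, px2_3 = 200, py2_3 = 200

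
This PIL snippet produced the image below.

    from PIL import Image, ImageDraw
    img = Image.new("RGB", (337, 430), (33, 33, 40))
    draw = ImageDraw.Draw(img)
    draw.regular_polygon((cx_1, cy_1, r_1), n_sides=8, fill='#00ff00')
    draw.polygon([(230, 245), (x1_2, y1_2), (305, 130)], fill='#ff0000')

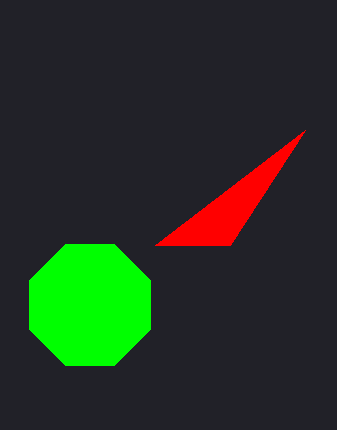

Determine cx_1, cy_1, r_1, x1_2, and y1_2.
cx_1 = 90, cy_1 = 305, r_1 = 65, x1_2 = 155, y1_2 = 245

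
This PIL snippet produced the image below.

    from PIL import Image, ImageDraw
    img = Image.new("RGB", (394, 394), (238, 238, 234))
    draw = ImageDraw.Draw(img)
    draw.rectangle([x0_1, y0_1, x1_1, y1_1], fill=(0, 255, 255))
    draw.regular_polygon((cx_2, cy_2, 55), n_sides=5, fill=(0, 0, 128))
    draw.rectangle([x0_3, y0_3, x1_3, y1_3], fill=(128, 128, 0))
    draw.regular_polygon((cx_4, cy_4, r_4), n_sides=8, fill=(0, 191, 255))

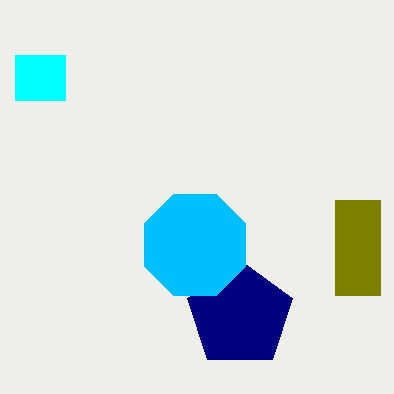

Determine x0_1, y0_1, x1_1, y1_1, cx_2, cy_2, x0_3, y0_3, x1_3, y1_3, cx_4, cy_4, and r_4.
x0_1 = 15, y0_1 = 55, x1_1 = 65, y1_1 = 100, cx_2 = 240, cy_2 = 315, x0_3 = 335, y0_3 = 200, x1_3 = 380, y1_3 = 295, cx_4 = 195, cy_4 = 245, r_4 = 55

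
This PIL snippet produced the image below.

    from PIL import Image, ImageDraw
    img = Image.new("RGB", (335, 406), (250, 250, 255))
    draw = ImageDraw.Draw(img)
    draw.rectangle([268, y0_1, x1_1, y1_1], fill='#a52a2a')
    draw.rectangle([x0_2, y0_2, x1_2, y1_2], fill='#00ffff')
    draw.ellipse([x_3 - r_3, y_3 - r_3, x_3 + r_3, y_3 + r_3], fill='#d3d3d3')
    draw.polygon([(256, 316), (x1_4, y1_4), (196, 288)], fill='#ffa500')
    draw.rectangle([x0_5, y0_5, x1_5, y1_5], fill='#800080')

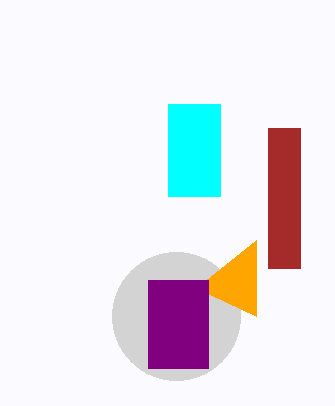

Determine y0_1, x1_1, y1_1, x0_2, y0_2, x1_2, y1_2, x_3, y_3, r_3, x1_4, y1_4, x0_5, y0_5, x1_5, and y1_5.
y0_1 = 128
x1_1 = 300
y1_1 = 268
x0_2 = 168
y0_2 = 104
x1_2 = 220
y1_2 = 196
x_3 = 176
y_3 = 316
r_3 = 64
x1_4 = 256
y1_4 = 240
x0_5 = 148
y0_5 = 280
x1_5 = 208
y1_5 = 368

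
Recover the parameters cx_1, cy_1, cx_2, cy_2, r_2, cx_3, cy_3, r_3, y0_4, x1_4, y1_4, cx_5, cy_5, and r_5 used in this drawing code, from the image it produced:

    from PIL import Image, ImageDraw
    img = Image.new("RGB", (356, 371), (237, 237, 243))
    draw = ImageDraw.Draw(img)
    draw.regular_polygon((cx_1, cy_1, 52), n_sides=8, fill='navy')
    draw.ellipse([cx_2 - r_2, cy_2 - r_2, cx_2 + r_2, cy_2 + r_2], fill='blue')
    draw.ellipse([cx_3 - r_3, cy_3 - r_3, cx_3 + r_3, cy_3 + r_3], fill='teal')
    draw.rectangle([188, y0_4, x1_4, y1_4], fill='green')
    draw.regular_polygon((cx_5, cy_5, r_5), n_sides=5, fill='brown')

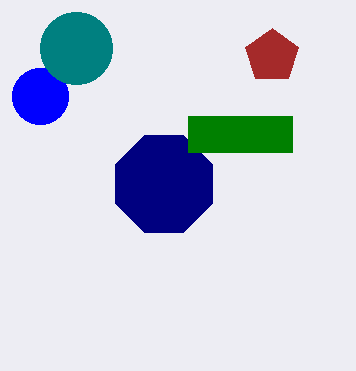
cx_1 = 164; cy_1 = 184; cx_2 = 40; cy_2 = 96; r_2 = 28; cx_3 = 76; cy_3 = 48; r_3 = 36; y0_4 = 116; x1_4 = 292; y1_4 = 152; cx_5 = 272; cy_5 = 56; r_5 = 28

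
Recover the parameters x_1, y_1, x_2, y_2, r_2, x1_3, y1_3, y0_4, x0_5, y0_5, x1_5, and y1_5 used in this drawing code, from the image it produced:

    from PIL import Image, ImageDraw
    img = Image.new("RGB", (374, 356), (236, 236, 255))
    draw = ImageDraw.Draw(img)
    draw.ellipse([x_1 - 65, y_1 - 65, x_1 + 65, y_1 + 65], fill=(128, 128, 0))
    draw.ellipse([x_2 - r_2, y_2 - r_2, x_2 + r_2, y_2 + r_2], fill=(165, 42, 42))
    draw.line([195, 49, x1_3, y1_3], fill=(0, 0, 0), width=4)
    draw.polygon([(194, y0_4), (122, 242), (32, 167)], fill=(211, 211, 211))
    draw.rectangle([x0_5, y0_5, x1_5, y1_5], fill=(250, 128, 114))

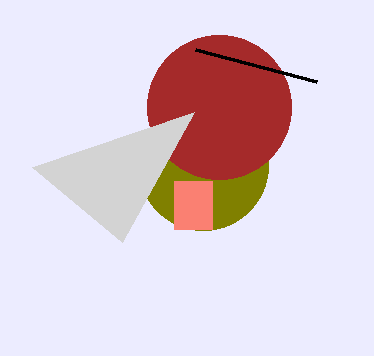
x_1 = 203
y_1 = 165
x_2 = 219
y_2 = 107
r_2 = 72
x1_3 = 316
y1_3 = 81
y0_4 = 112
x0_5 = 174
y0_5 = 181
x1_5 = 212
y1_5 = 229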